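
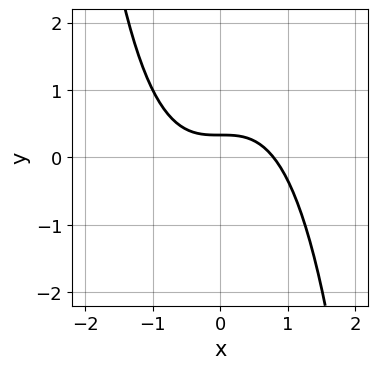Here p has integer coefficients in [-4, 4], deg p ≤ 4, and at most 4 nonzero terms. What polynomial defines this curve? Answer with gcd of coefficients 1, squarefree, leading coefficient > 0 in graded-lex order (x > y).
2*x^3 + 3*y - 1

The degree is 3 — no degree-2 curve has this shape.
The integer polynomial consistent with all of this is the stated p.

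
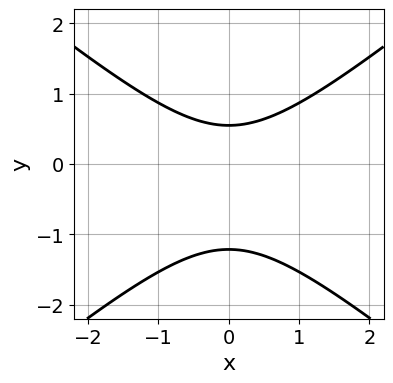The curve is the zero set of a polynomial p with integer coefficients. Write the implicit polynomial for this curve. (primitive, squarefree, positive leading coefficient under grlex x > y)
The degree is 2 — a generic line meets the curve in up to 2 points.
Symmetries: the x ↦ −x reflection is a symmetry, so x appears only in even powers.
Against the integer gridlines: no x-intercept at any integer in the box.
Solving for integer coefficients yields p as stated.

2*x^2 - 3*y^2 - 2*y + 2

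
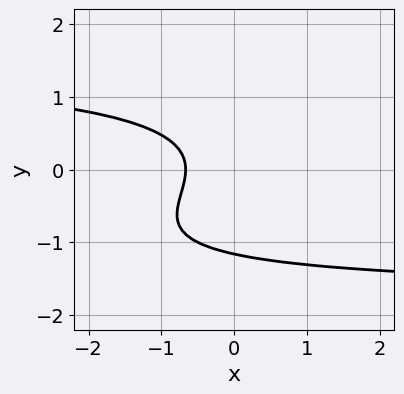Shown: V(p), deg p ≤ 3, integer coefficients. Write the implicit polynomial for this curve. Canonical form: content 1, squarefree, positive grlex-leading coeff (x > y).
Degree: the shape is more complex than any degree-2 curve, so deg p = 3.
Putting this together gives p.

x*y^2 - 3*y^3 - 2*y^2 - 3*x - 2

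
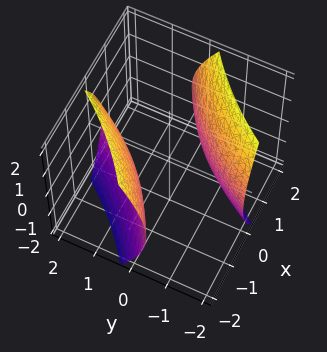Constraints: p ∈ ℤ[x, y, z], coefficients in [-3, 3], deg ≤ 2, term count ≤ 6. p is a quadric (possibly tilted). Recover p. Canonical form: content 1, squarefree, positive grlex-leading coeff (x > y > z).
x^2 - 3*x*y + y^2 - z^2 - 2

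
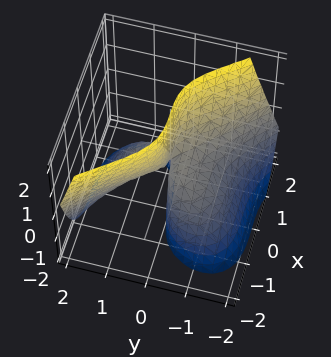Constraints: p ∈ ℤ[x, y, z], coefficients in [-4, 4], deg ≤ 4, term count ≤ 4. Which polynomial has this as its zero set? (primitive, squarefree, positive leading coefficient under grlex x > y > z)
x^3 + y^3 + 2*y*z

The degree is 3 — a generic line meets the surface in up to 3 points.
Observable constraints: it meets the y-axis at y = 0 (among the integer gridlines); it crosses the x-axis at the gridline x = 0.
Putting this together gives p. Check: (0, 0, -2) on the z-axis lies on the surface, and p(0, 0, -2) = 0. ✓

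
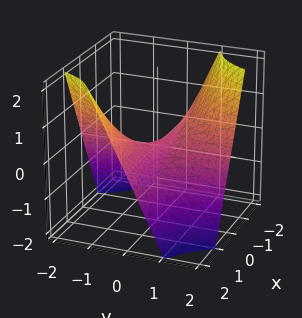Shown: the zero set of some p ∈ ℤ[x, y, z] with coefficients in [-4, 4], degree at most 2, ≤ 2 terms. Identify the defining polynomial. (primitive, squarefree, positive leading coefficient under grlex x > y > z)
(a) deg p = 2. A hyperbolic paraboloid; a quadric.
(b) From the axis intercepts and sections: the visible y-axis segment lies entirely on the surface; every point of the x-axis in the box is on the surface; one z-axis crossing is at z = 0.
(c) These observations pin down the coefficients.

x*y + z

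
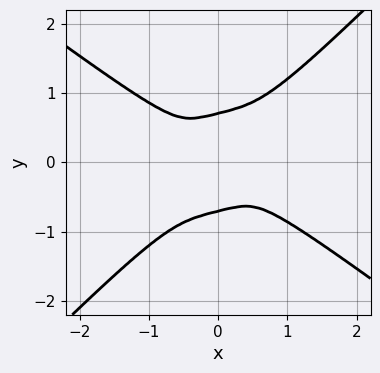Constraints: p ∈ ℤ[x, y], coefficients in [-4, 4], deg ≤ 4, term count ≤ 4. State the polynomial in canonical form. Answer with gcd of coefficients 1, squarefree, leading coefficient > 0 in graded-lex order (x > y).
1. Degree: no degree-3 curve has this shape, so deg p = 4.
2. Solving for integer coefficients yields p as stated.

x^4 + x*y^3 - 2*y^4 + y^2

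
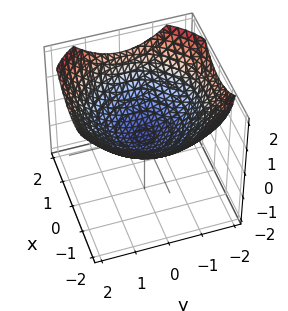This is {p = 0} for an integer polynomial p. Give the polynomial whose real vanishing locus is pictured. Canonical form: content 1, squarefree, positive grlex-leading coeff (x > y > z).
deg p = 2. A single bowl opening along one axis; a quadric.
Symmetries: the z-axis is an axis of rotation, so x and y enter only as x² + y².
From the visible intercepts: it crosses the z-axis at the gridline z = 0; it crosses the x-axis at the gridline x = 0.
Fitting integer coefficients to these (and the overall shape) gives p.

x^2 + y^2 - 3*z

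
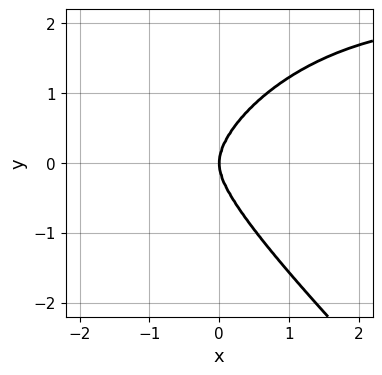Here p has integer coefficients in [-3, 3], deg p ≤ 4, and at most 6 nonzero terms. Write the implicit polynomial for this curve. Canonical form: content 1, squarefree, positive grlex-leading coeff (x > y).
First, deg p = 4. The shape is more complex than any degree-3 curve.
Then, from the visible intercepts: it meets the x-axis at x = 0 (among the integer gridlines); one y-axis crossing is at y = 0.
Finally, solving for integer coefficients yields p as stated.

x^3*y + y^4 - 2*x^3 - x*y^2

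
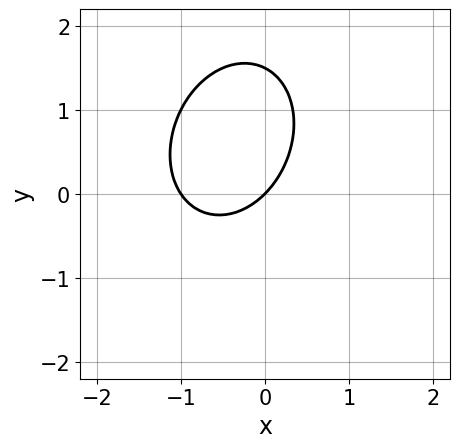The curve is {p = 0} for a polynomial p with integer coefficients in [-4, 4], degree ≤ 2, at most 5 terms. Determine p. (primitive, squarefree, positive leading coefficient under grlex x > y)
1. Degree: the shape is more complex than any degree-1 curve, so deg p = 2.
2. Checking where it meets the axes: among the integer gridlines, it crosses the x-axis at x ∈ {-1, 0}; one y-axis crossing is at y = 0.
3. Matching integer coefficients to the picture gives p.

3*x^2 - x*y + 2*y^2 + 3*x - 3*y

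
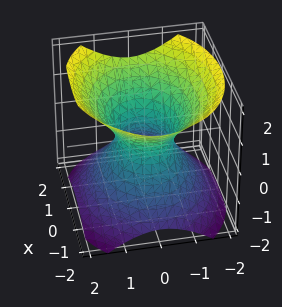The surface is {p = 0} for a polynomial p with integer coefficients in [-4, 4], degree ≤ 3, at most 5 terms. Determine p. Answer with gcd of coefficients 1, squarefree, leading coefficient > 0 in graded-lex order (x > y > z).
2*x^2 + 3*y^2 - 3*z^2 - 2

1. Degree: one connected sheet with a waist; a quadric, so deg p = 2.
2. Symmetries: the z ↦ −z reflection is a symmetry, so z appears only in even powers; the y ↦ −y reflection is a symmetry, so y appears only in even powers; mirror symmetry x ↦ −x ⇒ only even powers of x.
3. Checking where it meets the axes: no z-intercept at any integer in the box; the x-axis gridline crossings are at x ∈ {-1, 1}.
4. Assembling these constraints gives the stated polynomial.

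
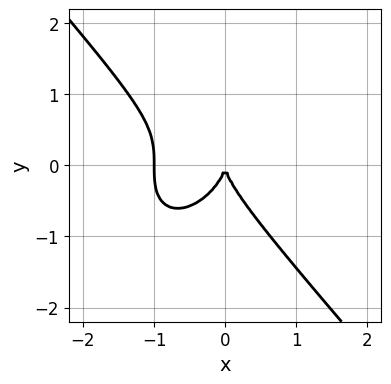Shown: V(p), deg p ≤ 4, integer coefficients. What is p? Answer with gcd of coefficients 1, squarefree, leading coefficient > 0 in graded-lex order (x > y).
deg p = 3. A generic line meets the curve in up to 3 points.
From the axis intercepts and sections: the x-axis gridline crossings are at x ∈ {-1, 0}; it meets the y-axis at y = 0 (among the integer gridlines).
These observations pin down the coefficients.

3*x^3 + 2*y^3 + 3*x^2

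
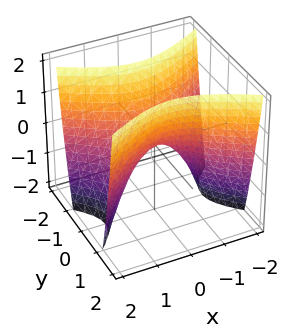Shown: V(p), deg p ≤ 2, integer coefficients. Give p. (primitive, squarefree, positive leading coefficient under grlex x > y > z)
x^2 - 2*y^2 + z

First, deg p = 2. A saddle surface; a quadric.
Next, symmetries: the y ↦ −y reflection is a symmetry, so y appears only in even powers; mirror symmetry x ↦ −x ⇒ only even powers of x.
Next, against the integer gridlines: it meets the z-axis at z = 0 (among the integer gridlines); it crosses the x-axis at the gridline x = 0; it crosses the y-axis at the gridline y = 0.
Finally, the integer polynomial consistent with all of this is the stated p.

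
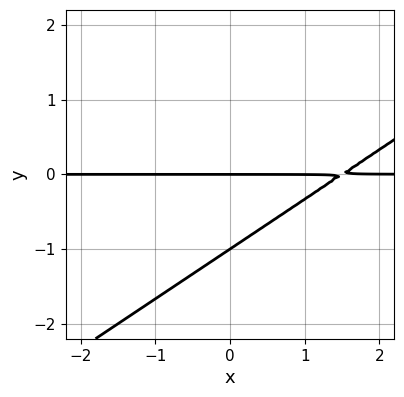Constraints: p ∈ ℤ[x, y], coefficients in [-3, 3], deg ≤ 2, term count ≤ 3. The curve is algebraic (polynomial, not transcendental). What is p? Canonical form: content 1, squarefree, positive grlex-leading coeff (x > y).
The degree is 2 — a generic line meets the curve in up to 2 points.
Checking where it meets the axes: among the integer gridlines, it crosses the y-axis at y ∈ {-1, 0}; every point of the x-axis in the box is on the curve.
Assembling these constraints gives the stated polynomial.

2*x*y - 3*y^2 - 3*y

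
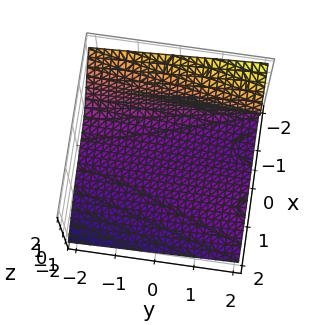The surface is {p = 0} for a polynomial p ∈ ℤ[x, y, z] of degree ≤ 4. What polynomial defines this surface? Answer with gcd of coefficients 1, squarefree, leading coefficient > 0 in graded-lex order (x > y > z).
1. deg p = 3. The shape is more complex than any degree-2 surface.
2. From the axis intercepts and sections: no y-intercept at any integer in the box; it meets the z-axis at z = -1 (among the integer gridlines).
3. These observations pin down the coefficients.

x^3 + x*y*z + 3*z^3 + 3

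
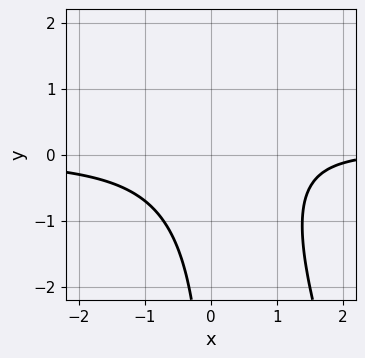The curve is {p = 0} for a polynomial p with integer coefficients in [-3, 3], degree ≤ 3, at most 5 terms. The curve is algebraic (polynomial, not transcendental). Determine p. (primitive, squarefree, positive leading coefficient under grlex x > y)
3*x^2*y + x*y^2 - 2*x*y - x + 3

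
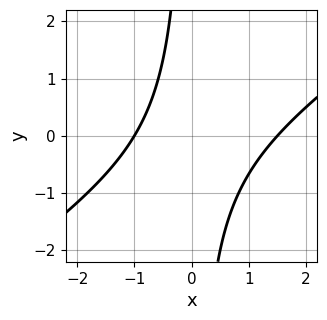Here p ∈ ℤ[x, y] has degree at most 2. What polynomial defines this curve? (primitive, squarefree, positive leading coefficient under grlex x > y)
First, deg p = 2. No degree-1 curve has this shape.
Next, observable constraints: it misses every integer gridline on the y-axis; one x-axis crossing is at x = -1.
Finally, fitting integer coefficients to these (and the overall shape) gives p.

2*x^2 - 3*x*y - x - 3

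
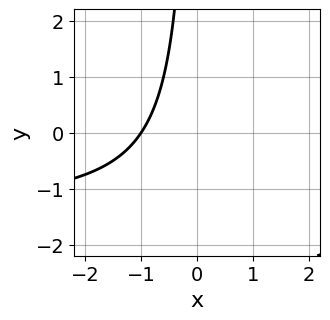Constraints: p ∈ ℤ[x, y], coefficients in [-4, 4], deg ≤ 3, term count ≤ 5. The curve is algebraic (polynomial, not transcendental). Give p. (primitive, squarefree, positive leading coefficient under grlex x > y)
First, deg p = 2.
Then, checking where it meets the axes: it crosses the x-axis at the gridline x = -1; no y-intercept at any integer in the box.
Finally, solving for integer coefficients yields p as stated.

2*x*y + 3*x + 3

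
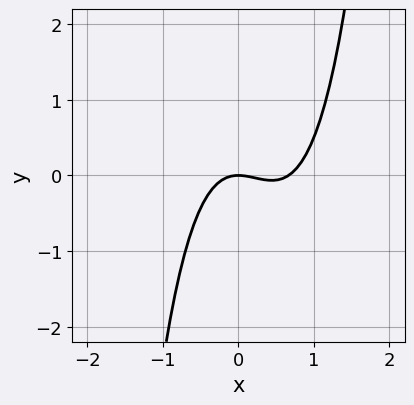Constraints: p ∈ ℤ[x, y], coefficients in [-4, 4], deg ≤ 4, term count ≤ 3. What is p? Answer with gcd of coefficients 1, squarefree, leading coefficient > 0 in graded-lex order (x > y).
3*x^3 - 2*x^2 - 2*y

1. The degree is 3 — no degree-2 curve has this shape.
2. Observable constraints: it crosses the x-axis at the gridline x = 0; it meets the y-axis at y = 0 (among the integer gridlines).
3. These observations pin down the coefficients.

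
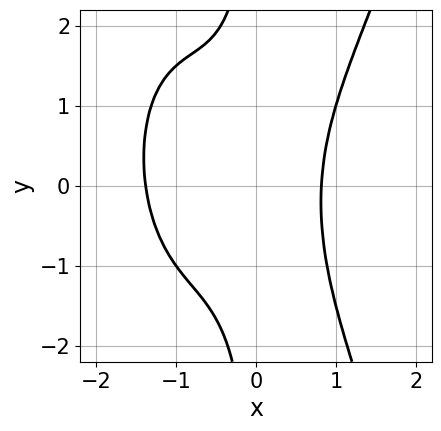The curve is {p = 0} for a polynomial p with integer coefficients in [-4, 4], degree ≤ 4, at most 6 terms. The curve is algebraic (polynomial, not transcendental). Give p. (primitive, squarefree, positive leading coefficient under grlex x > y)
1. The degree is 4 — the shape is more complex than any degree-3 curve.
2. From the visible intercepts: it misses every integer gridline on the y-axis.
3. Fitting integer coefficients to these (and the overall shape) gives p.

3*x^4 + 3*x^3 - x^2*y - 2*x*y^2 - 3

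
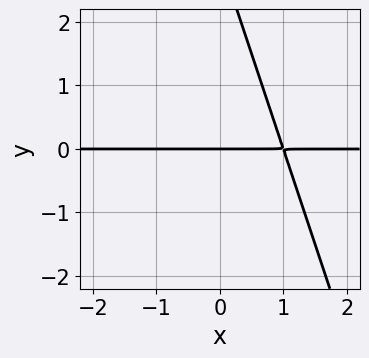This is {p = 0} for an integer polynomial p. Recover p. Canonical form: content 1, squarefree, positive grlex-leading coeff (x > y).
3*x*y + y^2 - 3*y

(a) The degree is 2 — a generic line meets the curve in up to 2 points.
(b) From the axis intercepts and sections: every point of the x-axis in the box is on the curve; one y-axis crossing is at y = 0.
(c) Solving for integer coefficients yields p as stated.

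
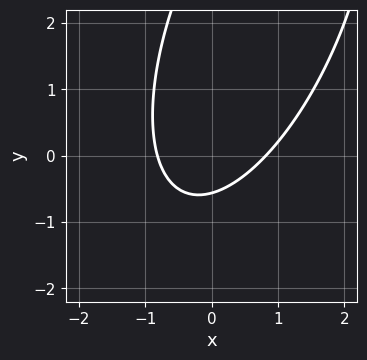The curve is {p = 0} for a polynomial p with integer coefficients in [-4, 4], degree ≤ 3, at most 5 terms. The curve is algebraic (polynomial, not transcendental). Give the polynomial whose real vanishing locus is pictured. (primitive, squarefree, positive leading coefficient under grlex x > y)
1. deg p = 2. No degree-1 curve has this shape.
2. The integer polynomial consistent with all of this is the stated p.

3*x^2 - 2*x*y + y^2 - 3*y - 2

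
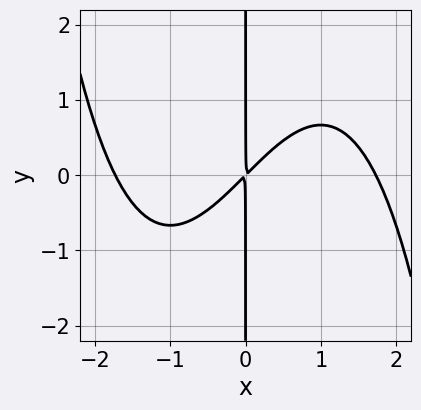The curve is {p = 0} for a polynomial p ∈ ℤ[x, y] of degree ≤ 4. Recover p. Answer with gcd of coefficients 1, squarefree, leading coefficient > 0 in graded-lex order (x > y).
x^4 - 3*x^2 + 3*x*y

(a) Degree: no degree-3 curve has this shape, so deg p = 4.
(b) Reading off the gridlines: every point of the y-axis in the box is on the curve.
(c) The integer polynomial consistent with all of this is the stated p.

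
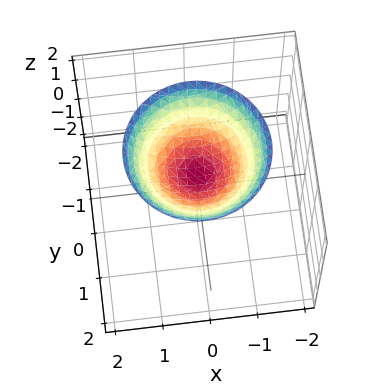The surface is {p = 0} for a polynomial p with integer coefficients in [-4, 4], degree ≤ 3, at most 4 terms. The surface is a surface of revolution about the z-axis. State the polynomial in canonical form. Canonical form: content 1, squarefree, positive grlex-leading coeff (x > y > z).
2*x^2 + 2*y^2 - 3*z + 2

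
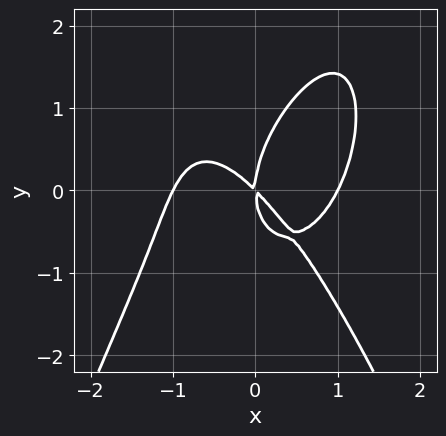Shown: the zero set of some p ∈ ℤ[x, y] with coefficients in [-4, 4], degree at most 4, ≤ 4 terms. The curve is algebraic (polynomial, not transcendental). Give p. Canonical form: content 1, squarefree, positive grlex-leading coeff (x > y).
1. Degree: the shape is more complex than any degree-3 curve, so deg p = 4.
2. Reading off the gridlines: among the integer gridlines, it crosses the x-axis at x ∈ {-1, 0, 1}; one y-axis crossing is at y = 0.
3. Fitting integer coefficients to these (and the overall shape) gives p.

2*x^4 + y^3 - 2*x^2 - 2*x*y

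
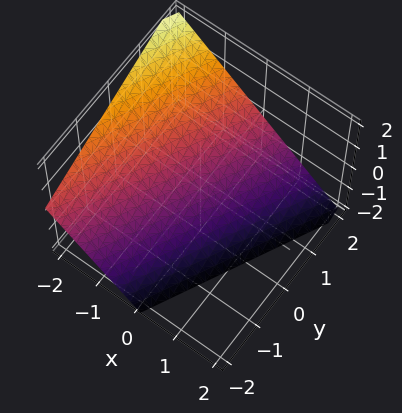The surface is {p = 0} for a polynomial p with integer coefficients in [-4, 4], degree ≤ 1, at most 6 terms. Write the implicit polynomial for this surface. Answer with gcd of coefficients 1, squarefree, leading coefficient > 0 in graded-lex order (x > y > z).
deg p = 1. Every cross-section is a straight line — this is a plane.
From the visible intercepts: one y-axis crossing is at y = 2; it crosses the x-axis at the gridline x = -1; it meets the z-axis at z = -1 (among the integer gridlines).
Putting this together gives p.

2*x - y + 2*z + 2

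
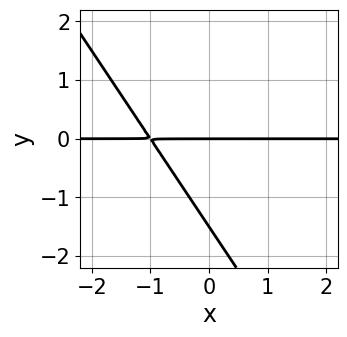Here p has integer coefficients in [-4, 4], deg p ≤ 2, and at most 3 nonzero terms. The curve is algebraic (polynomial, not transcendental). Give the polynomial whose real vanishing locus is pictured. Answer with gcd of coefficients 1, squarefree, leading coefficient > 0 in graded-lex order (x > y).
3*x*y + 2*y^2 + 3*y

First, degree: a generic line meets the curve in up to 2 points, so deg p = 2.
Next, from the visible intercepts: the visible x-axis segment lies entirely on the curve; it meets the y-axis at y = 0 (among the integer gridlines).
Finally, the integer polynomial consistent with all of this is the stated p.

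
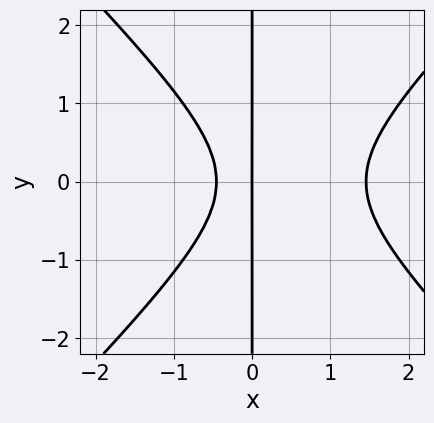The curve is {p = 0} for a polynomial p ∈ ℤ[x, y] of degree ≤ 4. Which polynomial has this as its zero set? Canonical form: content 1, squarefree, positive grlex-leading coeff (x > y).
1. The degree is 3 — a generic line meets the curve in up to 3 points.
2. Symmetries: mirror symmetry y ↦ −y ⇒ only even powers of y.
3. From the visible intercepts: one x-axis crossing is at x = 0; the visible y-axis segment lies entirely on the curve.
4. Solving for integer coefficients yields p as stated.

3*x^3 - 3*x*y^2 - 3*x^2 - 2*x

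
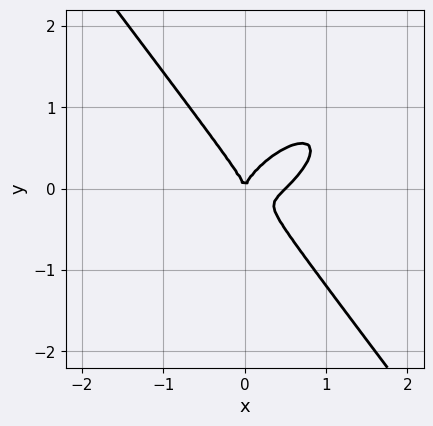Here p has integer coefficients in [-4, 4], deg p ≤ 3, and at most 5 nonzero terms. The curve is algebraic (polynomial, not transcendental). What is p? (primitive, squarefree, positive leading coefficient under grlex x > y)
1. deg p = 3.
2. From the axis intercepts and sections: it crosses the x-axis at the gridline x = 0; it meets the y-axis at y = 0 (among the integer gridlines).
3. Putting this together gives p.

2*x^3 - 2*x^2*y + 2*y^3 - x^2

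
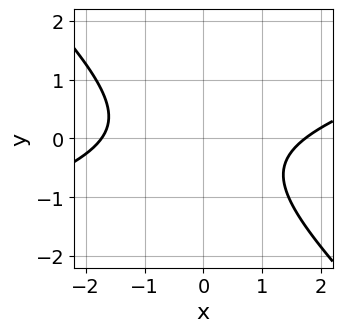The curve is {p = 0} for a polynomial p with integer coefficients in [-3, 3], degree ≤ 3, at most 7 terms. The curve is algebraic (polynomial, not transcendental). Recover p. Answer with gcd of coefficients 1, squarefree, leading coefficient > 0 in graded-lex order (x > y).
x^2 - 2*x*y - 3*y^2 - y - 3

First, deg p = 2. No degree-1 curve has this shape.
Then, against the integer gridlines: the curve avoids every integer y-axis point in the box.
Finally, together with the visible shape, these determine p as stated.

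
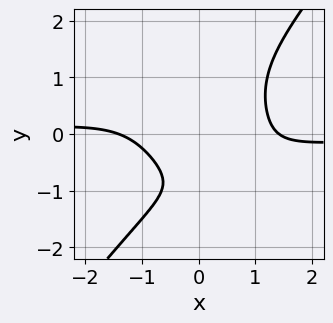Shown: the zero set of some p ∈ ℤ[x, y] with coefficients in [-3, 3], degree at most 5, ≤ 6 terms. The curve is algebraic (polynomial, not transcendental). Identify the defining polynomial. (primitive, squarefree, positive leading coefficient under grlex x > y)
2*x^3*y - y^4 + x^2 - 2*y - 2

The degree is 4 — a generic line meets the curve in up to 4 points.
Reading off the gridlines: it misses every integer gridline on the y-axis.
The integer polynomial consistent with all of this is the stated p.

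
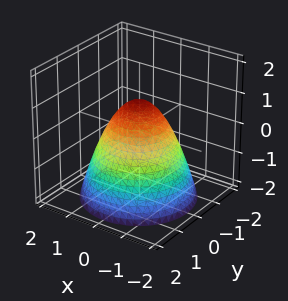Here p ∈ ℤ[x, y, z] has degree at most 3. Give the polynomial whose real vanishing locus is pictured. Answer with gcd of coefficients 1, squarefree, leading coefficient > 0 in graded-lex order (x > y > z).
x^2 + y^2 + z - 1

First, degree: the shape is more complex than any degree-1 surface, so deg p = 2.
Next, symmetry: the z-axis is an axis of rotation, so x and y enter only as x² + y².
Next, from the visible intercepts: the x-axis gridline crossings are at x ∈ {-1, 1}; a circular section at z = -1 has radius between 1 and 2.
Finally, fitting integer coefficients to these (and the overall shape) gives p.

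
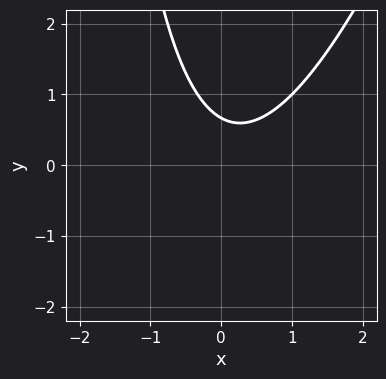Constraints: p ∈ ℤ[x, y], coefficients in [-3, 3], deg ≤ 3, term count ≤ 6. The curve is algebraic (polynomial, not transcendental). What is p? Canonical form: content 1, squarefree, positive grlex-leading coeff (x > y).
3*x^2 - x*y - x - 3*y + 2

First, deg p = 2. A generic line meets the curve in up to 2 points.
Next, from the axis intercepts and sections: the curve avoids every integer x-axis point in the box.
Finally, solving for integer coefficients yields p as stated.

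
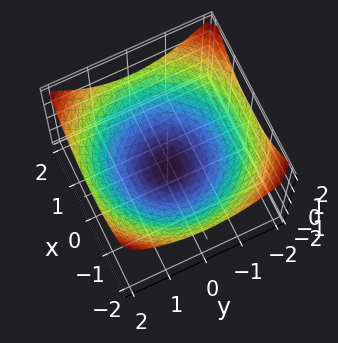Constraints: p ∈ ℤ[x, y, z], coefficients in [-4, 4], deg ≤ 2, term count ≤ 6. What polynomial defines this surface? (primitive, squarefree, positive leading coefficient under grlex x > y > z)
(a) Degree: a generic line meets the surface in up to 2 points, so deg p = 2.
(b) By symmetry, every cross-section ⟂ z is a circle, so x, y appear only via x² + y².
(c) From the visible intercepts: a circular section at z = 0 has radius between 1 and 2.
(d) Together with the visible shape, these determine p as stated.

x^2 + y^2 - 3*z - 2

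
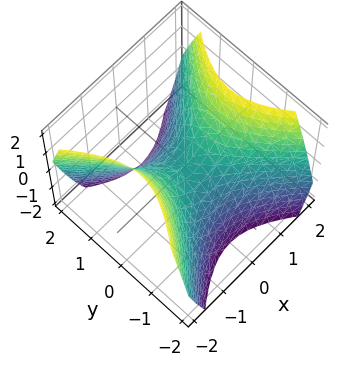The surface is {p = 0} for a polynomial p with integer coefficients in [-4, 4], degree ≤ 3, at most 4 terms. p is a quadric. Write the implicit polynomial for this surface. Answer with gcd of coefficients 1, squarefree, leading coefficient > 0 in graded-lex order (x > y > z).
x^2 - y^2 - z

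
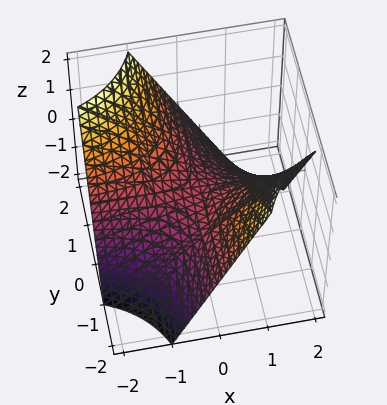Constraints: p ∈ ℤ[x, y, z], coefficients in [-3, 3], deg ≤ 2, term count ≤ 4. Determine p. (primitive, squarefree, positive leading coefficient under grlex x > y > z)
First, the degree is 2 — a saddle surface; a quadric.
Next, observable constraints: one z-axis crossing is at z = 0; every point of the y-axis in the box is on the surface.
Finally, assembling these constraints gives the stated polynomial.

x*y + z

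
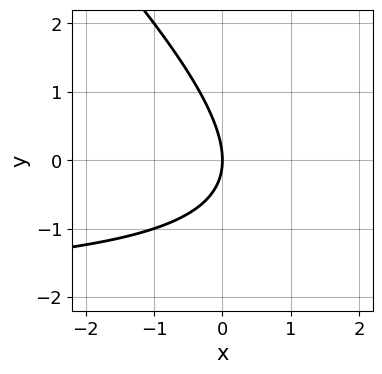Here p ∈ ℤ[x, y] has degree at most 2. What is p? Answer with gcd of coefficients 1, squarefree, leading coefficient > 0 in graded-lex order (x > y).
1. The degree is 2 — a generic line meets the curve in up to 2 points.
2. From the visible intercepts: it crosses the x-axis at the gridline x = 0; it crosses the y-axis at the gridline y = 0.
3. Fitting integer coefficients to these (and the overall shape) gives p.

x*y + y^2 + 2*x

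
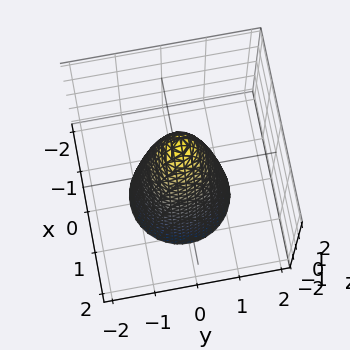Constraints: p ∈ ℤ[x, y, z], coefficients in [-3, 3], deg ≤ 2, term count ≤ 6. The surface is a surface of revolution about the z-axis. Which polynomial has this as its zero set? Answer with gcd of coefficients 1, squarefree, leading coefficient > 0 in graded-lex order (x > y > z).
The degree is 2 — the shape is more complex than any degree-1 surface.
Symmetries: the z-axis is an axis of rotation, so x and y enter only as x² + y².
From the axis intercepts and sections: a circular section at z = 1 has radius between 0 and 1; it crosses the z-axis at the gridline z = 2.
Together with the visible shape, these determine p as stated.

3*x^2 + 3*y^2 + z - 2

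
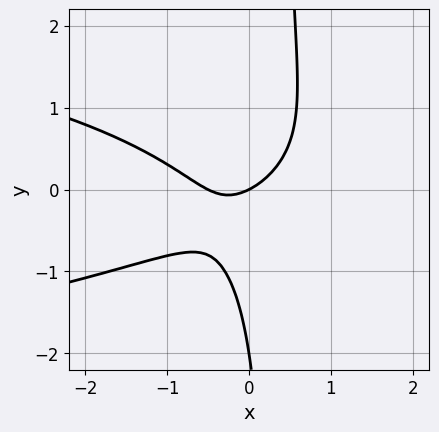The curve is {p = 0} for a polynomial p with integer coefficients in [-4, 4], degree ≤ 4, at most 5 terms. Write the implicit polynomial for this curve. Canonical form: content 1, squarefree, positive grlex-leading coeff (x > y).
1. deg p = 3.
2. From the axis intercepts and sections: it crosses the x-axis at the gridline x = 0; among the integer gridlines, it crosses the y-axis at y ∈ {-2, 0}.
3. Together with the visible shape, these determine p as stated.

3*x*y^2 + 2*x^2 - y^2 + x - 2*y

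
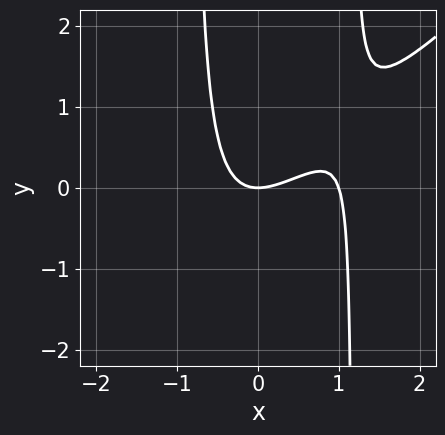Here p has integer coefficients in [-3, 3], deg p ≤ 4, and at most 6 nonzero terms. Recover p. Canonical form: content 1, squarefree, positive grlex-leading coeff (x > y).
First, deg p = 3. A generic line meets the curve in up to 3 points.
Then, checking where it meets the axes: among the integer gridlines, it crosses the x-axis at x ∈ {0, 1}; one y-axis crossing is at y = 0.
Finally, matching integer coefficients to the picture gives p.

3*x^3 - 3*x^2*y - 3*x^2 + x*y + 3*y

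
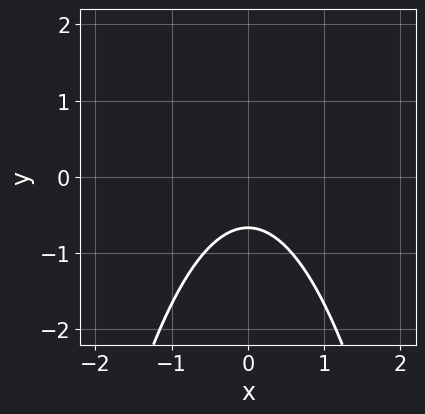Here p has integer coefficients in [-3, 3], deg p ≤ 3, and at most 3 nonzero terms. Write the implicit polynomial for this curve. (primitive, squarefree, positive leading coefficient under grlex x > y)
First, deg p = 2.
Then, symmetries: it's symmetric under x → −x, forcing even powers of x.
Then, observable constraints: it misses every integer gridline on the x-axis.
Finally, putting this together gives p.

3*x^2 + 3*y + 2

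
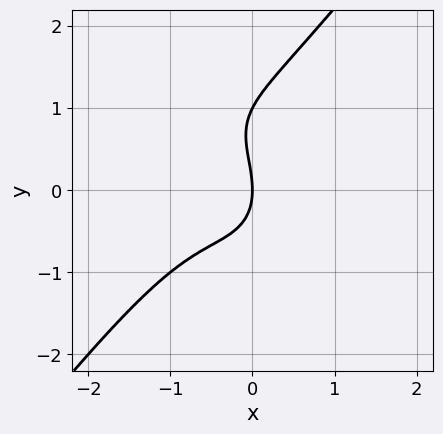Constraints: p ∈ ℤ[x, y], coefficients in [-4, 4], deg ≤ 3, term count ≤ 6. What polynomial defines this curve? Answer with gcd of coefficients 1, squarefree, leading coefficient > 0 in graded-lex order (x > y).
2*x^3 - y^3 + 2*x^2 + y^2 + 2*x

1. The degree is 3 — no degree-2 curve has this shape.
2. From the visible intercepts: among the integer gridlines, it crosses the y-axis at y ∈ {0, 1}; it crosses the x-axis at the gridline x = 0.
3. The integer polynomial consistent with all of this is the stated p.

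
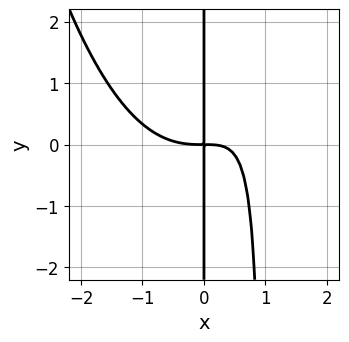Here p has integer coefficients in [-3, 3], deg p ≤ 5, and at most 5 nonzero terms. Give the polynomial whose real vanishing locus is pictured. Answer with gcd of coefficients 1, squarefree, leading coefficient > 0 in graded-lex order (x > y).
1. Degree: the shape is more complex than any degree-3 curve, so deg p = 4.
2. Against the integer gridlines: the visible y-axis segment lies entirely on the curve.
3. Together with the visible shape, these determine p as stated.

2*x^4 - 3*x^2*y + 3*x*y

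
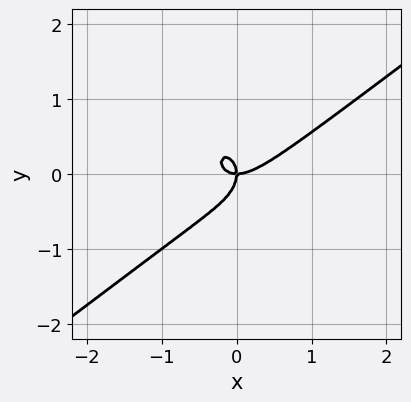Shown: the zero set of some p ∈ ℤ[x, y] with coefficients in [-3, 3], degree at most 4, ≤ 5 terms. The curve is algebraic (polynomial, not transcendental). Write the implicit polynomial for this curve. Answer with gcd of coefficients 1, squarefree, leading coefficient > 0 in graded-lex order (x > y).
3*x^3 - 3*x^2*y + x*y^2 - 3*y^3 - 2*x*y

The degree is 3 — the shape is more complex than any degree-2 curve.
Checking where it meets the axes: it crosses the x-axis at the gridline x = 0; it crosses the y-axis at the gridline y = 0.
Assembling these constraints gives the stated polynomial.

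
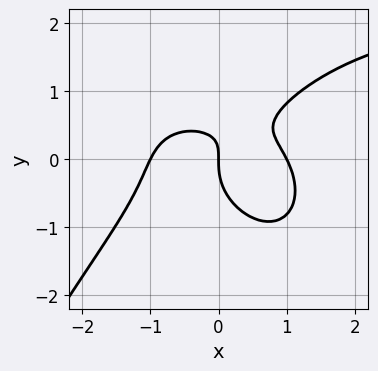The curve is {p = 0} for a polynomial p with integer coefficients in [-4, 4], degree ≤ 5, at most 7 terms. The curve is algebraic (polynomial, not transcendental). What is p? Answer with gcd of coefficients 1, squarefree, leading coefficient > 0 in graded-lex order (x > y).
(a) Degree: no degree-3 curve has this shape, so deg p = 4.
(b) Against the integer gridlines: the x-axis gridline crossings are at x ∈ {-1, 0, 1}; it meets the y-axis at y = 0 (among the integer gridlines).
(c) Together with the visible shape, these determine p as stated.

x^3*y - 2*x^3 + 3*y^3 - 3*x*y + 2*x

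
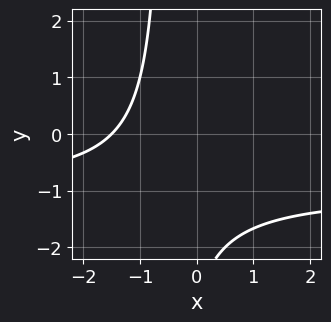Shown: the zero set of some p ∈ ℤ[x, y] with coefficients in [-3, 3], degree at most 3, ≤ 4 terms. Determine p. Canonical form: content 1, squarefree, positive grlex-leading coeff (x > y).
(a) Degree: no degree-1 curve has this shape, so deg p = 2.
(b) Reading off the gridlines: it misses every integer gridline on the y-axis.
(c) These observations pin down the coefficients.

2*x*y + 2*x + y + 3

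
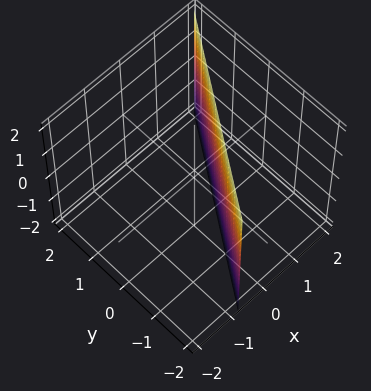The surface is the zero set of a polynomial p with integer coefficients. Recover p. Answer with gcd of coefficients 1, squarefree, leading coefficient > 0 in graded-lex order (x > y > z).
(a) Degree: the surface is flat (a plane), so deg p = 1.
(b) Against the integer gridlines: the surface avoids every integer z-axis point in the box; one y-axis crossing is at y = -1.
(c) Solving for integer coefficients yields p as stated.

3*x - 2*y - 2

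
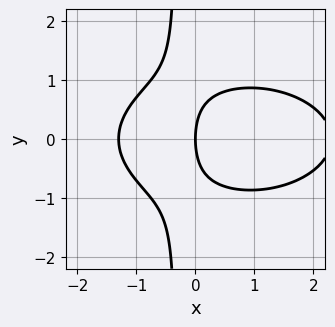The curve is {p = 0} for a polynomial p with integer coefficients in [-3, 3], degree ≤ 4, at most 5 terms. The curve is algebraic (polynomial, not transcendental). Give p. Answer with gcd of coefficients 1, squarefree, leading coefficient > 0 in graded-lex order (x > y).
x^3 + 3*x*y^2 - x^2 + y^2 - 3*x

Degree: the shape is more complex than any degree-2 curve, so deg p = 3.
Symmetries: mirror symmetry y ↦ −y ⇒ only even powers of y.
Checking where it meets the axes: it crosses the x-axis at the gridline x = 0; it meets the y-axis at y = 0 (among the integer gridlines).
The integer polynomial consistent with all of this is the stated p.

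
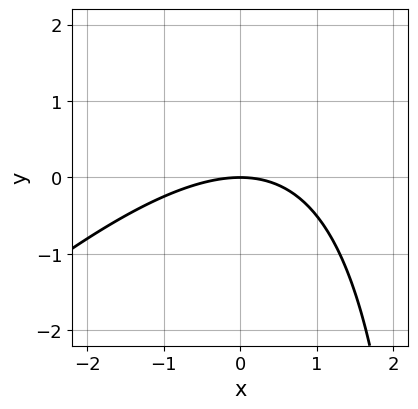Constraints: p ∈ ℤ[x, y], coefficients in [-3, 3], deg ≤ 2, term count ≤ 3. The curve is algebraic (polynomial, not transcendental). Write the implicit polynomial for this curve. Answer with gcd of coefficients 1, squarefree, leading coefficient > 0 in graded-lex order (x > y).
(a) The degree is 2 — no degree-1 curve has this shape.
(b) From the visible intercepts: it crosses the x-axis at the gridline x = 0; it crosses the y-axis at the gridline y = 0.
(c) Matching integer coefficients to the picture gives p.

x^2 - x*y + 3*y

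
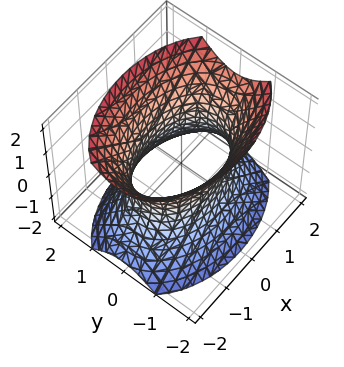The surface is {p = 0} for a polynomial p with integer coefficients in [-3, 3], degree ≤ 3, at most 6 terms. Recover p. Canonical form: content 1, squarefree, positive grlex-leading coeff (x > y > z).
x^2 + 2*y^2 - z^2 - 2

(a) deg p = 2. An hourglass — one-sheet hyperboloid; a quadric.
(b) Symmetries: it's symmetric under x → −x, forcing even powers of x; mirror symmetry z ↦ −z ⇒ only even powers of z; the y ↦ −y reflection is a symmetry, so y appears only in even powers.
(c) Reading off the gridlines: no z-intercept at any integer in the box; the y-axis gridline crossings are at y ∈ {-1, 1}.
(d) Assembling these constraints gives the stated polynomial.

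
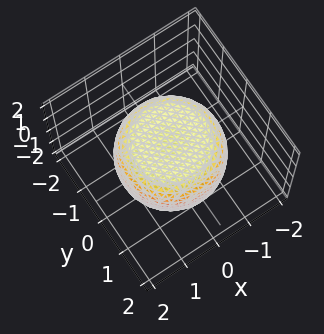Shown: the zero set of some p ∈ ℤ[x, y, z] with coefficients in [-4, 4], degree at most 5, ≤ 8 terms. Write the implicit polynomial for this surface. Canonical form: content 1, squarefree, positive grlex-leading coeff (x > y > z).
x^4 + 2*x^2*y^2 + y^4 - x^2 - y^2 + 2*z^2 - 2

First, degree: a generic line meets the surface in up to 4 points, so deg p = 4.
Next, symmetries: rotational symmetry about the z-axis ⇒ p depends on x, y only through x² + y².
Next, against the integer gridlines: a circular section at z = -1 has radius exactly 1; among the integer gridlines, it crosses the z-axis at z ∈ {-1, 1}.
Finally, the integer polynomial consistent with all of this is the stated p.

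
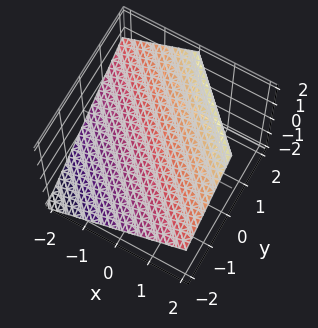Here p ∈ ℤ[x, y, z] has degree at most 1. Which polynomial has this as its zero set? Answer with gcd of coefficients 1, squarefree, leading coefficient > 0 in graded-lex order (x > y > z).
2*x + 2*y - 3*z + 2

The degree is 1 — every cross-section is a straight line — this is a plane.
From the visible intercepts: one y-axis crossing is at y = -1; it meets the x-axis at x = -1 (among the integer gridlines).
Fitting integer coefficients to these (and the overall shape) gives p.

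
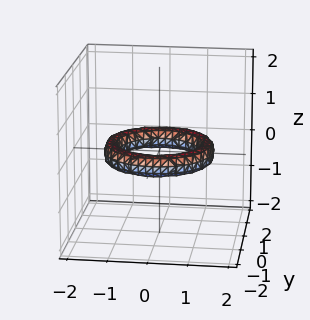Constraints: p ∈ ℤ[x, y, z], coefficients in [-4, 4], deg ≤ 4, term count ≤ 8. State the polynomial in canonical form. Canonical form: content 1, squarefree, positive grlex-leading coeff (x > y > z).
x^4 + 2*x^2*y^2 + y^4 - 3*x^2 - 3*y^2 + 3*z^2 + 2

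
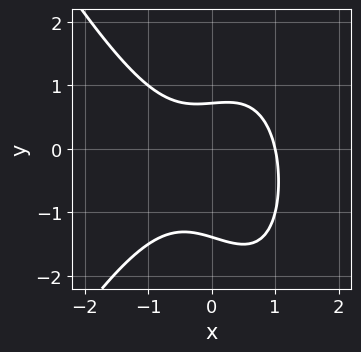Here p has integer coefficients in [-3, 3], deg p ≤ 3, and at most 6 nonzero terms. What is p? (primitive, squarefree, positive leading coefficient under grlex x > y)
3*x^3 - x*y^2 + 3*y^2 + 2*y - 3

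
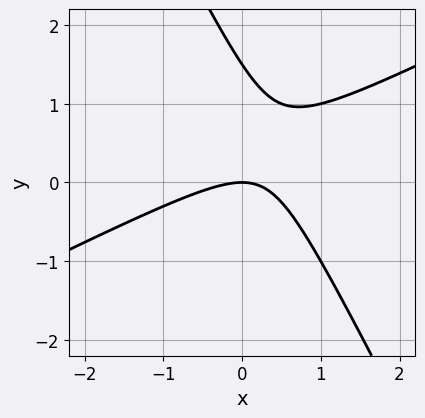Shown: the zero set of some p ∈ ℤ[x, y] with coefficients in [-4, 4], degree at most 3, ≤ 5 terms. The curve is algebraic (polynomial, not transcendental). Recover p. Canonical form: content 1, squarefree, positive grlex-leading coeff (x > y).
(a) Degree: the shape is more complex than any degree-1 curve, so deg p = 2.
(b) Reading off the gridlines: it meets the x-axis at x = 0 (among the integer gridlines); one y-axis crossing is at y = 0.
(c) Assembling these constraints gives the stated polynomial.

2*x^2 - 3*x*y - 2*y^2 + 3*y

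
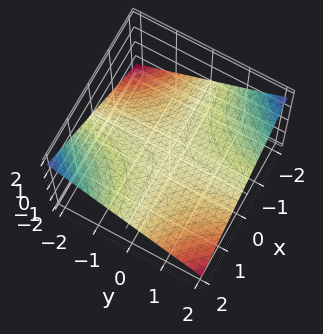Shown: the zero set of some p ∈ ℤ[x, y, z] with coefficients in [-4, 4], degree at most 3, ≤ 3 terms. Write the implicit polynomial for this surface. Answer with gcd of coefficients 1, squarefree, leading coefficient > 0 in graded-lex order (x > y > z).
First, the degree is 2 — a saddle surface; a quadric.
Next, from the visible intercepts: every point of the x-axis in the box is on the surface; it meets the z-axis at z = 0 (among the integer gridlines).
Finally, these observations pin down the coefficients. Check: (0, -2, 0) on the y-axis lies on the surface, and p(0, -2, 0) = 0. ✓

x*y + 3*z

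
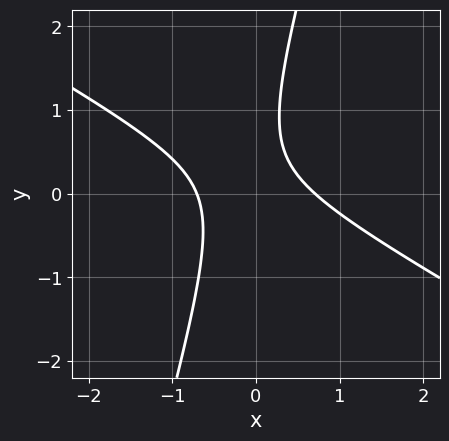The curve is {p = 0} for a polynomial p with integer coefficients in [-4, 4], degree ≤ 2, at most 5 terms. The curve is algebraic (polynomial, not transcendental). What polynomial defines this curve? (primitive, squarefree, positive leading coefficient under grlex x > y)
(a) deg p = 2. No degree-1 curve has this shape.
(b) Checking where it meets the axes: the curve avoids every integer y-axis point in the box.
(c) Fitting integer coefficients to these (and the overall shape) gives p.

2*x^2 + 3*x*y - y^2 + y - 1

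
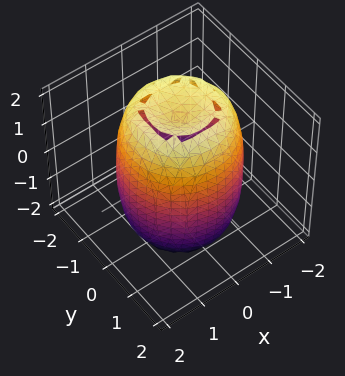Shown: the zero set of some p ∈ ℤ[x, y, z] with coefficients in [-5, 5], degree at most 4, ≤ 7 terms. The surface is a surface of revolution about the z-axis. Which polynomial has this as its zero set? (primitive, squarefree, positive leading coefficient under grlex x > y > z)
2*x^4 + 4*x^2*y^2 + 2*y^4 - 3*x^2 - 3*y^2 + z^2 - 3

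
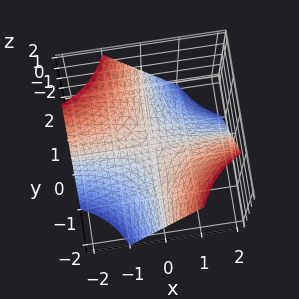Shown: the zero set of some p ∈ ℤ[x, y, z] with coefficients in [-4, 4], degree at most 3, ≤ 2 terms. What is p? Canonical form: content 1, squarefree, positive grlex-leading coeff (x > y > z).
x*y + z

The degree is 2 — a hyperbolic paraboloid; a quadric.
Against the integer gridlines: every point of the x-axis in the box is on the surface; one z-axis crossing is at z = 0.
Putting this together gives p. Check: (0, 1, 0) on the y-axis lies on the surface, and p(0, 1, 0) = 0. ✓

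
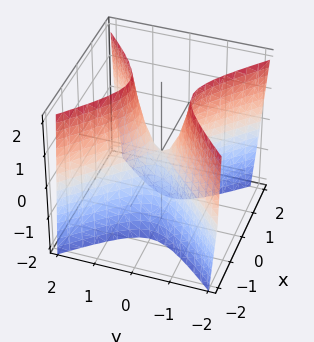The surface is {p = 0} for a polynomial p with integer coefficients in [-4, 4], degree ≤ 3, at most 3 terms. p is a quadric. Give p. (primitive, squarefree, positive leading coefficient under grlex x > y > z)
3*x^2 - 3*y^2 + z

1. deg p = 2. A hyperbolic paraboloid; a quadric.
2. Symmetries: mirror symmetry y ↦ −y ⇒ only even powers of y; mirror symmetry x ↦ −x ⇒ only even powers of x.
3. Against the integer gridlines: one y-axis crossing is at y = 0; one x-axis crossing is at x = 0; one z-axis crossing is at z = 0.
4. Matching integer coefficients to the picture gives p.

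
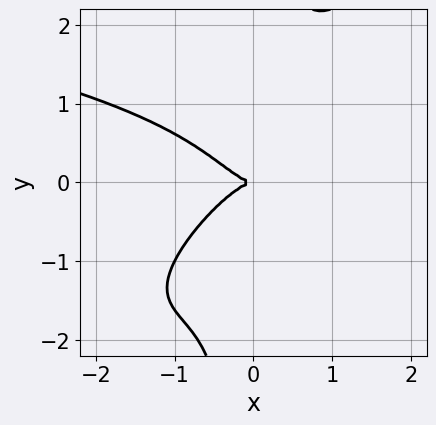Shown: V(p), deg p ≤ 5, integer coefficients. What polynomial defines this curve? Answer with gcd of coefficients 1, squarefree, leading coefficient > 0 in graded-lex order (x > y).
(a) The degree is 4 — no degree-3 curve has this shape.
(b) Observable constraints: one y-axis crossing is at y = 0; one x-axis crossing is at x = 0.
(c) Assembling these constraints gives the stated polynomial.

x^2*y^2 - x*y^3 + x^3 + y^2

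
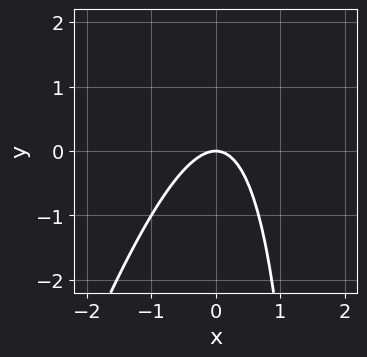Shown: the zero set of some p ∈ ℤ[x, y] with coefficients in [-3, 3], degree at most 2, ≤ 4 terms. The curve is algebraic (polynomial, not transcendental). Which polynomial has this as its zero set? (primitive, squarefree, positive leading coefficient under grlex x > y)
1. deg p = 2. The shape is more complex than any degree-1 curve.
2. Reading off the gridlines: one y-axis crossing is at y = 0; it crosses the x-axis at the gridline x = 0.
3. Solving for integer coefficients yields p as stated.

3*x^2 - x*y + 2*y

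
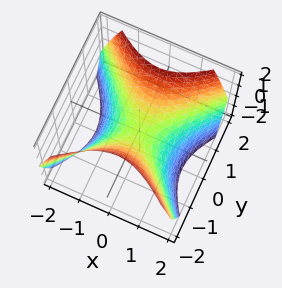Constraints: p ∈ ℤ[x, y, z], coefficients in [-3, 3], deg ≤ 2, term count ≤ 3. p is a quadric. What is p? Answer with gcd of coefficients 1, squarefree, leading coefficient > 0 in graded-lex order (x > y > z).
(a) Degree: a hyperbolic paraboloid; a quadric, so deg p = 2.
(b) Symmetries: mirror symmetry y ↦ −y ⇒ only even powers of y; it's symmetric under x → −x, forcing even powers of x.
(c) Reading off the gridlines: one x-axis crossing is at x = 0; it crosses the y-axis at the gridline y = 0.
(d) These observations pin down the coefficients.

x^2 - y^2 + z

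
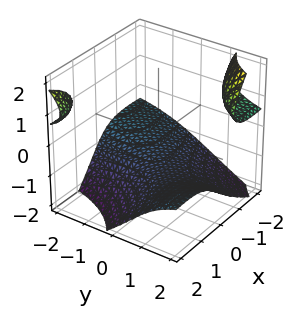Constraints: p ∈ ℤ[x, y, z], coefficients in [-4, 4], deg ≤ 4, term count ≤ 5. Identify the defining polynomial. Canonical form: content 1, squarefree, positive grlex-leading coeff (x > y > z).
3*x*y*z + x*z^2 + 2*z^3 + x^2 + 3

1. I count 3 distinct pieces. Treating them together as one polynomial.
2. Degree: a generic line meets the surface in up to 3 points, so deg p = 3.
3. Checking where it meets the axes: no y-intercept at any integer in the box; the surface avoids every integer x-axis point in the box.
4. Matching integer coefficients to the picture gives p.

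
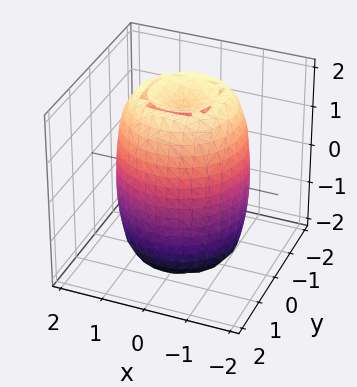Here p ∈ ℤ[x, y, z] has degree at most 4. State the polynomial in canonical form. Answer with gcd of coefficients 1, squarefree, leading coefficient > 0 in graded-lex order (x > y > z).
(a) Degree: no degree-3 surface has this shape, so deg p = 4.
(b) Symmetries: rotational symmetry about the z-axis ⇒ p depends on x, y only through x² + y².
(c) Reading off the gridlines: a circular section at z = -1 has radius between 1 and 2.
(d) Together with the visible shape, these determine p as stated.

2*x^4 + 4*x^2*y^2 + 2*y^4 - 3*x^2 - 3*y^2 + z^2 - 3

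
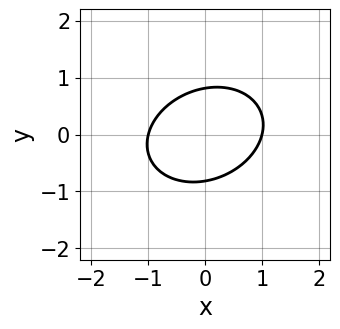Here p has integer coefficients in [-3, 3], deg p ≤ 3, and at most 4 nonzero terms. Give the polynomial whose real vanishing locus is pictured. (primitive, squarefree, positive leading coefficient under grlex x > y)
2*x^2 - x*y + 3*y^2 - 2

First, degree: the shape is more complex than any degree-1 curve, so deg p = 2.
Next, reading off the gridlines: among the integer gridlines, it crosses the x-axis at x ∈ {-1, 1}.
Finally, the integer polynomial consistent with all of this is the stated p.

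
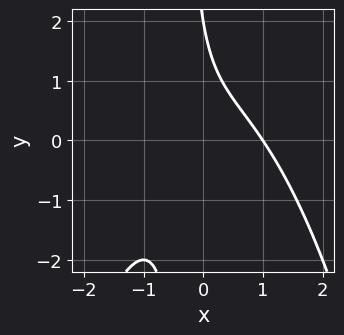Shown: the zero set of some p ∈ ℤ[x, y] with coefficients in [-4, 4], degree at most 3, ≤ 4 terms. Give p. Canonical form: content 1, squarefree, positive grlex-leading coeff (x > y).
(a) The degree is 3 — the shape is more complex than any degree-2 curve.
(b) Reading off the gridlines: it meets the x-axis at x = 1 (among the integer gridlines); it meets the y-axis at y = 2 (among the integer gridlines).
(c) Putting this together gives p.

2*x^3 + 3*x*y + y - 2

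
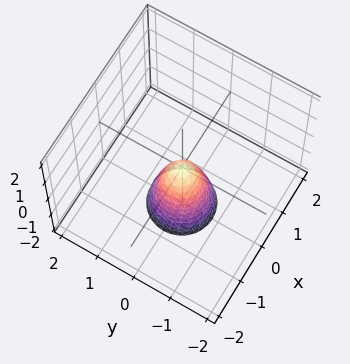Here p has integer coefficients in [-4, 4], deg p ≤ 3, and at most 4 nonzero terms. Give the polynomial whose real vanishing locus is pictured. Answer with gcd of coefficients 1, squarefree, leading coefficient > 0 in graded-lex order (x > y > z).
3*x^2 + 3*y^2 + z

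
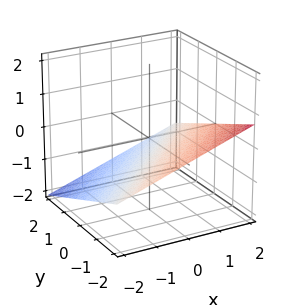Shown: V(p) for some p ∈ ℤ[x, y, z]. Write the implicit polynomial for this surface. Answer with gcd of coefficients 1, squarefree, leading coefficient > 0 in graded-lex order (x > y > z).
x - y - 3*z - 2

The degree is 1 — every cross-section is a straight line — this is a plane.
Against the integer gridlines: it crosses the y-axis at the gridline y = -2; it meets the x-axis at x = 2 (among the integer gridlines).
Fitting integer coefficients to these (and the overall shape) gives p.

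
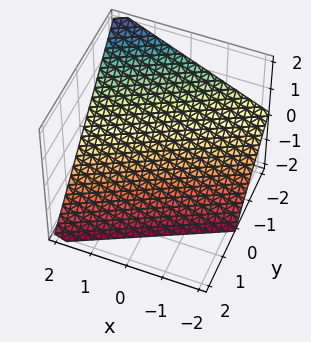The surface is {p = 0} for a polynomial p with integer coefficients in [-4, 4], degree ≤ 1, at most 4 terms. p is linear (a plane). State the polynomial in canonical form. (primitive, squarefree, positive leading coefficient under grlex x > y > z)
x - 2*y - 2*z - 2

Degree: the surface is flat (a plane), so deg p = 1.
From the visible intercepts: it crosses the y-axis at the gridline y = -1; one x-axis crossing is at x = 2; it crosses the z-axis at the gridline z = -1.
Fitting integer coefficients to these (and the overall shape) gives p.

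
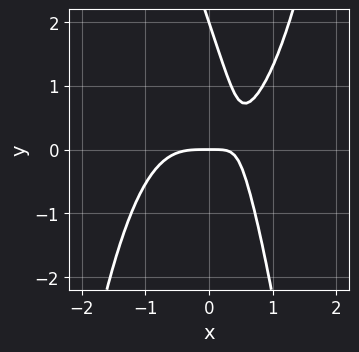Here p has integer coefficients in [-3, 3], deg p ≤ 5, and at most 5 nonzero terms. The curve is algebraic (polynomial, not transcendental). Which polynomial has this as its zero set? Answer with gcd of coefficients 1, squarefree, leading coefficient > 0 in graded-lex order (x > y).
3*x^4 - 3*x*y - y^2 + 2*y

First, deg p = 4.
Then, against the integer gridlines: among the integer gridlines, it crosses the y-axis at y ∈ {0, 2}; it crosses the x-axis at the gridline x = 0.
Finally, matching integer coefficients to the picture gives p.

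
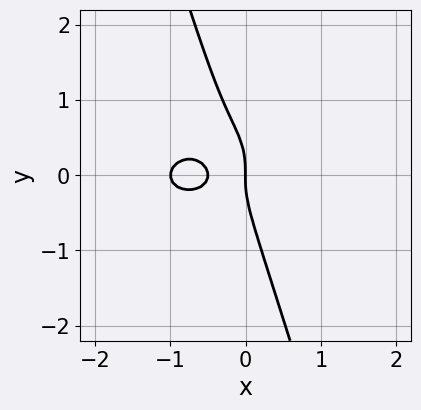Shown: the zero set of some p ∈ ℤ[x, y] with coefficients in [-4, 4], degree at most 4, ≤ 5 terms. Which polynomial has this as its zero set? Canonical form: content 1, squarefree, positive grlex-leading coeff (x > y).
The degree is 3 — a generic line meets the curve in up to 3 points.
Checking where it meets the axes: one y-axis crossing is at y = 0; among the integer gridlines, it crosses the x-axis at x ∈ {-1, 0}.
Fitting integer coefficients to these (and the overall shape) gives p.

2*x^3 + 3*x*y^2 + y^3 + 3*x^2 + x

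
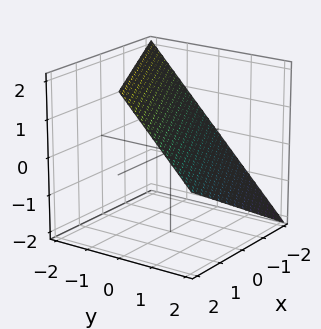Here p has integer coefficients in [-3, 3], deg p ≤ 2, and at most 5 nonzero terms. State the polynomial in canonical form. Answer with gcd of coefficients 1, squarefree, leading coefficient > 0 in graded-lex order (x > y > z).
The degree is 1 — every cross-section is a straight line — this is a plane.
From the visible intercepts: it crosses the x-axis at the gridline x = -2; one z-axis crossing is at z = 1; it meets the y-axis at y = 1 (among the integer gridlines).
The integer polynomial consistent with all of this is the stated p.

x - 2*y - 2*z + 2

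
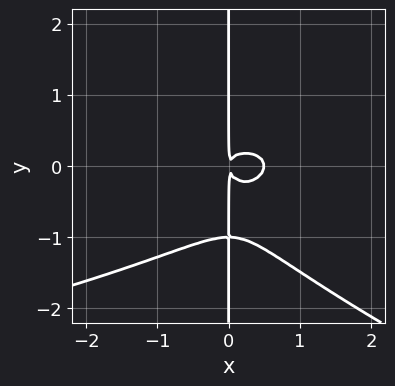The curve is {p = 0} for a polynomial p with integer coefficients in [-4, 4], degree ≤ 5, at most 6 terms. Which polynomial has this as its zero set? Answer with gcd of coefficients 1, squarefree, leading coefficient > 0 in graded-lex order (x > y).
1. deg p = 4. No degree-3 curve has this shape.
2. Against the integer gridlines: every point of the y-axis in the box is on the curve.
3. The integer polynomial consistent with all of this is the stated p.

x^2*y^2 + 3*x*y^3 + 2*x^3 + 3*x*y^2 - x^2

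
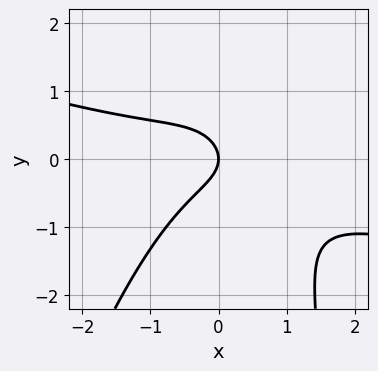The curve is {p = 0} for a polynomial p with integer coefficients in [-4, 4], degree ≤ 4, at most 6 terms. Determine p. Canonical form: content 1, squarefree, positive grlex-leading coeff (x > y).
1. Degree: the shape is more complex than any degree-2 curve, so deg p = 3.
2. Reading off the gridlines: it meets the y-axis at y = 0 (among the integer gridlines); it crosses the x-axis at the gridline x = 0.
3. Fitting integer coefficients to these (and the overall shape) gives p.

x^3 + 3*x^2*y - x*y^2 + 3*y^2 + 2*x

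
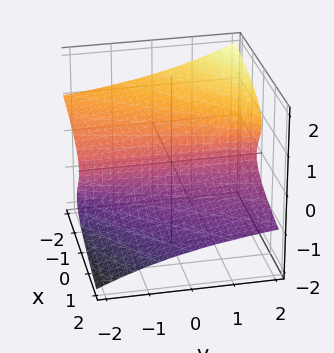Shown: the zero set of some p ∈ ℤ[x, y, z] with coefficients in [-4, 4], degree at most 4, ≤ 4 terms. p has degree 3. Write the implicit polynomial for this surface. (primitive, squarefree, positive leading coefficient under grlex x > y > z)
2*y*z^2 - 3*z^3 - 3*x

(a) deg p = 3. No degree-2 surface has this shape.
(b) Against the integer gridlines: it crosses the x-axis at the gridline x = 0; it meets the z-axis at z = 0 (among the integer gridlines); the visible y-axis segment lies entirely on the surface.
(c) The integer polynomial consistent with all of this is the stated p.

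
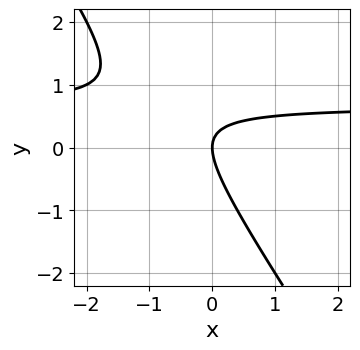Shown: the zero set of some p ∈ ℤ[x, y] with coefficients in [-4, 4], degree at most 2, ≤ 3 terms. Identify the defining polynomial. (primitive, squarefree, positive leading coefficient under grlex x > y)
1. The degree is 2 — no degree-1 curve has this shape.
2. Checking where it meets the axes: one y-axis crossing is at y = 0; it crosses the x-axis at the gridline x = 0.
3. Matching integer coefficients to the picture gives p.

3*x*y + 2*y^2 - 2*x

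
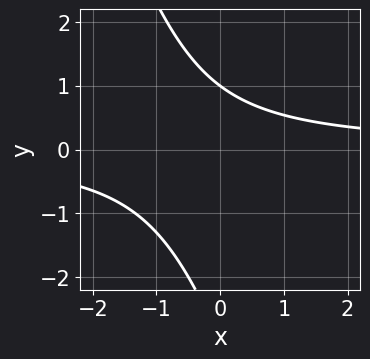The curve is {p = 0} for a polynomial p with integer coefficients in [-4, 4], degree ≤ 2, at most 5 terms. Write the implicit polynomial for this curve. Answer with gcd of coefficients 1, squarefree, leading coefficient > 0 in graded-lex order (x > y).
First, degree: no degree-1 curve has this shape, so deg p = 2.
Then, checking where it meets the axes: one y-axis crossing is at y = 1; no x-intercept at any integer in the box.
Finally, putting this together gives p.

3*x*y + y^2 + 2*y - 3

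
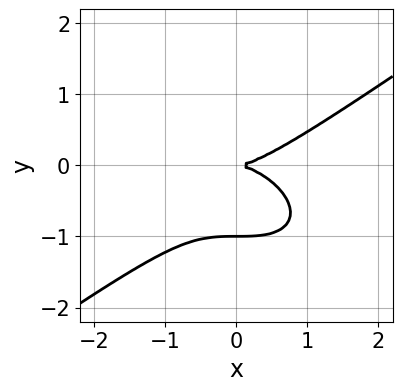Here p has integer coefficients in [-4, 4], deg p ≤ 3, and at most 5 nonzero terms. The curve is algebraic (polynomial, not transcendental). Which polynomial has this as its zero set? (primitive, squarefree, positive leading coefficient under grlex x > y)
x^3 - 3*y^3 - 3*y^2

Degree: the shape is more complex than any degree-2 curve, so deg p = 3.
Reading off the gridlines: it crosses the x-axis at the gridline x = 0; the y-axis gridline crossings are at y ∈ {-1, 0}.
Assembling these constraints gives the stated polynomial.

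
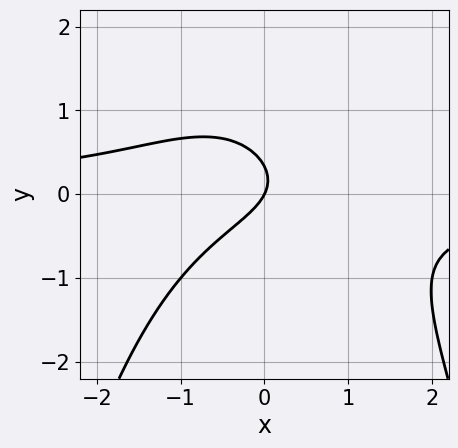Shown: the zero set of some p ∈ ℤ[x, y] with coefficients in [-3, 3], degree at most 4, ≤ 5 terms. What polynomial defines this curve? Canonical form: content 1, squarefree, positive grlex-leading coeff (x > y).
2*x^2*y + 3*y^2 + 2*x - y

1. deg p = 3. No degree-2 curve has this shape.
2. Against the integer gridlines: it crosses the y-axis at the gridline y = 0; it crosses the x-axis at the gridline x = 0.
3. Together with the visible shape, these determine p as stated.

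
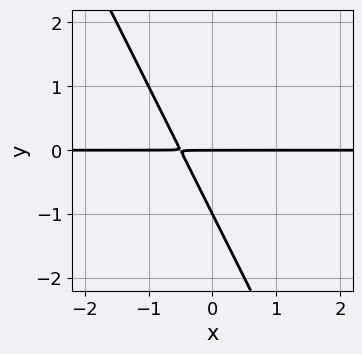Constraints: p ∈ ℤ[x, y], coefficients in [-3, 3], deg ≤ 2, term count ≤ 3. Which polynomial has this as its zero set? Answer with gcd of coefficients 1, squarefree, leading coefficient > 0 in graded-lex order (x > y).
2*x*y + y^2 + y

deg p = 2. No degree-1 curve has this shape.
From the visible intercepts: among the integer gridlines, it crosses the y-axis at y ∈ {-1, 0}; every point of the x-axis in the box is on the curve.
Together with the visible shape, these determine p as stated.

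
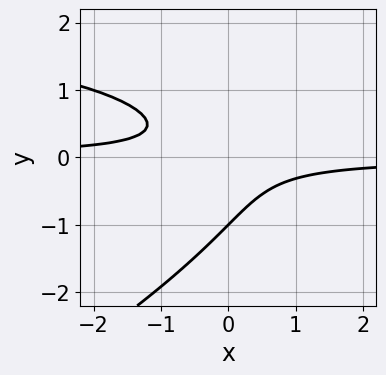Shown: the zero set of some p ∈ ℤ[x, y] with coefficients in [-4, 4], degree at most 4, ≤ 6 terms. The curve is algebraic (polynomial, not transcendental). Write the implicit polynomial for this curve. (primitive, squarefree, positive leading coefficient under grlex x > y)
x*y^2 - 2*y^3 - 3*x*y - y^2 - 1

1. Degree: the shape is more complex than any degree-2 curve, so deg p = 3.
2. Against the integer gridlines: the curve avoids every integer x-axis point in the box; it meets the y-axis at y = -1 (among the integer gridlines).
3. Putting this together gives p.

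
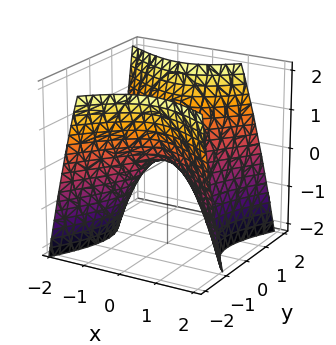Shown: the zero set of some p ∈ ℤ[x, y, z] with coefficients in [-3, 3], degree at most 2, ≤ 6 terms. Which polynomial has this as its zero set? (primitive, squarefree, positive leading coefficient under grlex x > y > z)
(a) The degree is 2 — a generic line meets the surface in up to 2 points.
(b) From the axis intercepts and sections: one x-axis crossing is at x = 0; it crosses the z-axis at the gridline z = 0; one y-axis crossing is at y = 0.
(c) These observations pin down the coefficients.

3*x^2 + 2*x*y - 3*y^2 + 3*z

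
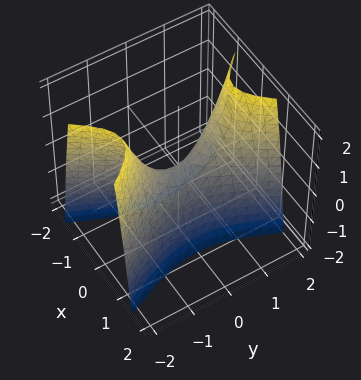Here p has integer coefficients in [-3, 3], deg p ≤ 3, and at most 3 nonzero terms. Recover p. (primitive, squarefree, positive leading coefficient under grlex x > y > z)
1. deg p = 2. A hyperbolic paraboloid; a quadric.
2. Symmetries: the x ↦ −x reflection is a symmetry, so x appears only in even powers; the y ↦ −y reflection is a symmetry, so y appears only in even powers.
3. Observable constraints: one y-axis crossing is at y = 0; one x-axis crossing is at x = 0; it meets the z-axis at z = 0 (among the integer gridlines).
4. Together with the visible shape, these determine p as stated.

3*x^2 - y^2 + z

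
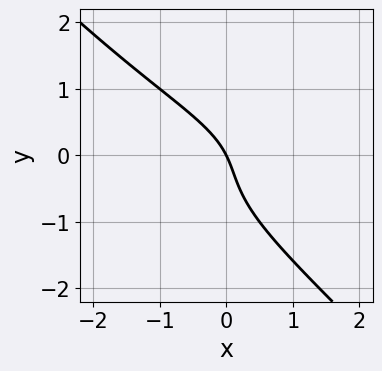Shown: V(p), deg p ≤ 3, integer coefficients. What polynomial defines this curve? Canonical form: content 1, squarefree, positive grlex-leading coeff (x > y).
2*x*y^2 + 2*y^3 + y^2 + 2*x + y

The degree is 3 — the shape is more complex than any degree-2 curve.
From the visible intercepts: it meets the x-axis at x = 0 (among the integer gridlines); one y-axis crossing is at y = 0.
The integer polynomial consistent with all of this is the stated p.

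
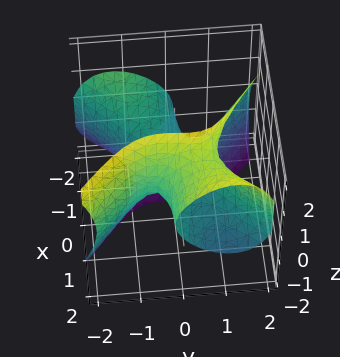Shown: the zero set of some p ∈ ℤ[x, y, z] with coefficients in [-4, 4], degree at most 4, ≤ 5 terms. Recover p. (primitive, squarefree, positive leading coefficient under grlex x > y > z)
deg p = 3. A generic line meets the surface in up to 3 points.
Observable constraints: it meets the z-axis at z = 0 (among the integer gridlines); it crosses the y-axis at the gridline y = 0; every point of the x-axis in the box is on the surface.
The integer polynomial consistent with all of this is the stated p.

3*x^2*y + x^2*z - 3*x*z^2 - 3*y^3 + 3*z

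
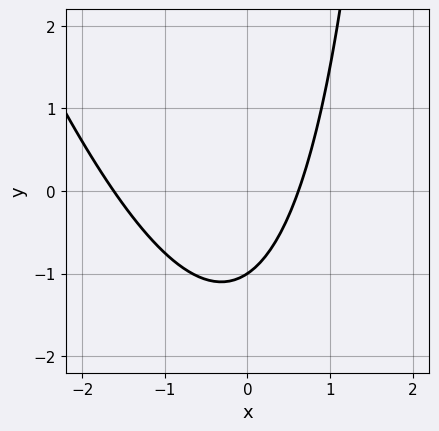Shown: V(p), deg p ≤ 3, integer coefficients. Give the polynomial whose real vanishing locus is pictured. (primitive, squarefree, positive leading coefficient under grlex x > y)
(a) The degree is 2 — no degree-1 curve has this shape.
(b) Against the integer gridlines: one y-axis crossing is at y = -1.
(c) Fitting integer coefficients to these (and the overall shape) gives p.

3*x^2 + x*y + 3*x - 3*y - 3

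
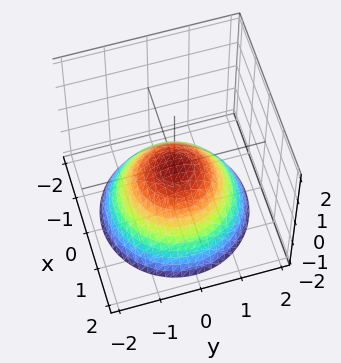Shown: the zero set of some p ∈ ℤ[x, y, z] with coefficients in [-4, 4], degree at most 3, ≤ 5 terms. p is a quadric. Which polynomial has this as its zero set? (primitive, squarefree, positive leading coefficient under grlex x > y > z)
2*x^2 + 2*y^2 + 3*z

The degree is 2 — a single bowl opening along one axis; a quadric.
Symmetries: rotational symmetry about the z-axis ⇒ p depends on x, y only through x² + y².
Reading off the gridlines: one z-axis crossing is at z = 0; a circular section at z = -2 has radius between 1 and 2; it crosses the x-axis at the gridline x = 0; one y-axis crossing is at y = 0.
Together with the visible shape, these determine p as stated.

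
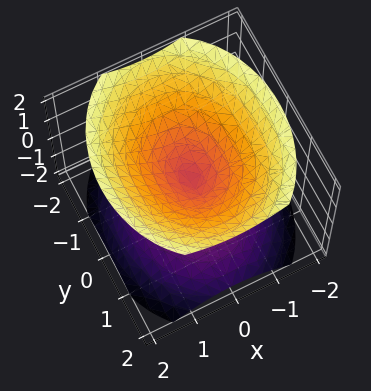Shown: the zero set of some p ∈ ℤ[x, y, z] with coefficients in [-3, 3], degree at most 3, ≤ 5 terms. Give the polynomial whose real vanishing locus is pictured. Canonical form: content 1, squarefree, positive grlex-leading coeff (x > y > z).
3*x^2 + 2*y^2 - 3*z^2

First, I count 2 distinct pieces. They look like related sheets of one shape, so recover p as a whole.
Then, deg p = 2. A double cone through the origin; a quadric.
Next, symmetries: mirror symmetry y ↦ −y ⇒ only even powers of y; the z ↦ −z reflection is a symmetry, so z appears only in even powers; it's symmetric under x → −x, forcing even powers of x.
Next, observable constraints: one z-axis crossing is at z = 0; it crosses the y-axis at the gridline y = 0; it crosses the x-axis at the gridline x = 0.
Finally, matching integer coefficients to the picture gives p.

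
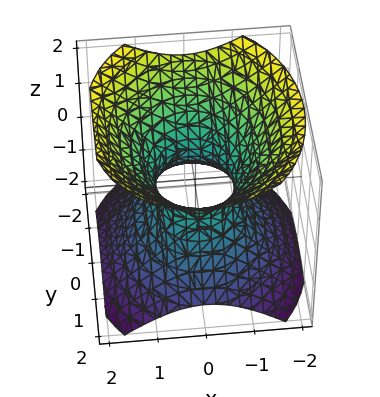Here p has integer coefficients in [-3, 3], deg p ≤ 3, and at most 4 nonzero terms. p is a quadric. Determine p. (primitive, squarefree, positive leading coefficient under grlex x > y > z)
3*x^2 + 2*y^2 - 3*z^2 - 2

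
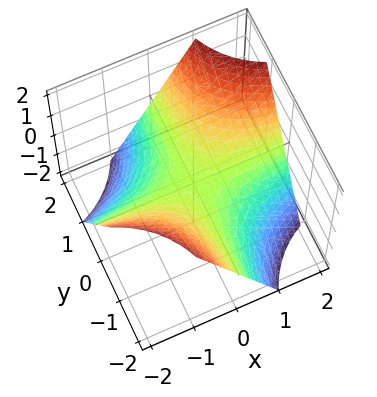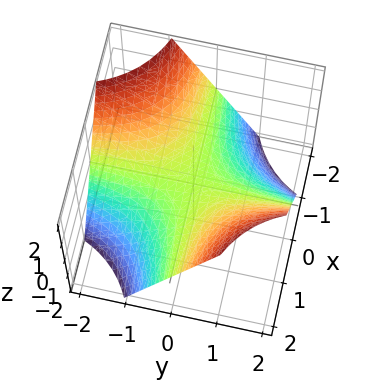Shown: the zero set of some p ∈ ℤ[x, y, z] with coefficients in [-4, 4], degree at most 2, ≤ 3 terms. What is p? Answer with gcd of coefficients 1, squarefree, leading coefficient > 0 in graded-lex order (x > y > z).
x*y - z

1. The degree is 2 — a hyperbolic paraboloid; a quadric.
2. Reading off the gridlines: every point of the x-axis in the box is on the surface; the visible y-axis segment lies entirely on the surface; one z-axis crossing is at z = 0.
3. Matching integer coefficients to the picture gives p.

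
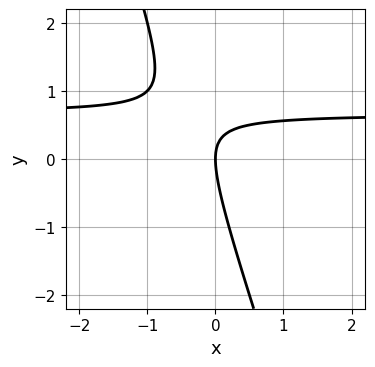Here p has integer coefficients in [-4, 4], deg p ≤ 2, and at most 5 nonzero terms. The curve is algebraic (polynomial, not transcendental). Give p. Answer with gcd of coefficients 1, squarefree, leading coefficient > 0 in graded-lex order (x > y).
1. deg p = 2.
2. Against the integer gridlines: it crosses the y-axis at the gridline y = 0; one x-axis crossing is at x = 0.
3. Assembling these constraints gives the stated polynomial.

3*x*y + y^2 - 2*x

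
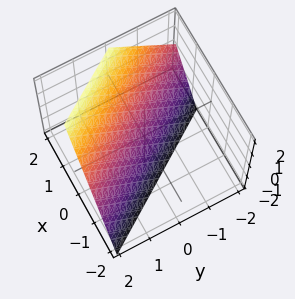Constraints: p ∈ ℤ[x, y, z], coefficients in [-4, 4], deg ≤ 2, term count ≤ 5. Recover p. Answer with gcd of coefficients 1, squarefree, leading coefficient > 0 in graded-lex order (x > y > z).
3*x + 2*y - 2*z - 2

First, deg p = 1.
Next, reading off the gridlines: it crosses the y-axis at the gridline y = 1; it crosses the z-axis at the gridline z = -1.
Finally, the integer polynomial consistent with all of this is the stated p.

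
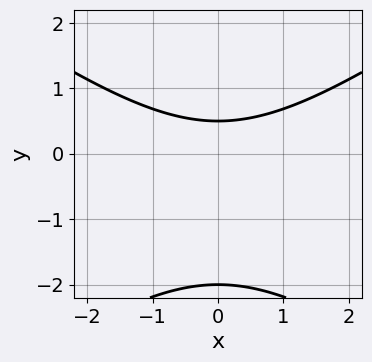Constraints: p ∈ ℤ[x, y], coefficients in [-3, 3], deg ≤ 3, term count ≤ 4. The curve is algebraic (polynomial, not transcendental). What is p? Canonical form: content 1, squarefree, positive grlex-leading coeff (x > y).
First, the degree is 2 — no degree-1 curve has this shape.
Next, symmetries: mirror symmetry x ↦ −x ⇒ only even powers of x.
Next, checking where it meets the axes: one y-axis crossing is at y = -2; it misses every integer gridline on the x-axis.
Finally, these observations pin down the coefficients.

x^2 - 2*y^2 - 3*y + 2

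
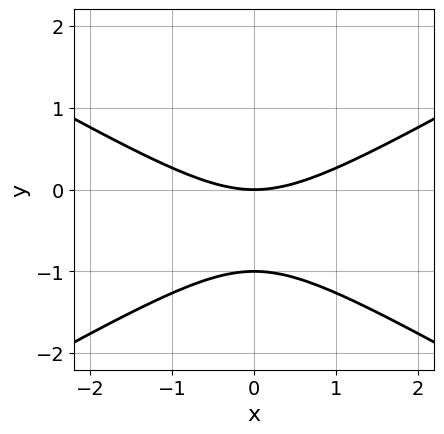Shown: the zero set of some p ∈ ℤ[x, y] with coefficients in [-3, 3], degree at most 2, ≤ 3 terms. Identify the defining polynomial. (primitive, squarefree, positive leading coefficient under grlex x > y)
1. deg p = 2. The shape is more complex than any degree-1 curve.
2. Symmetries: it's symmetric under x → −x, forcing even powers of x.
3. From the visible intercepts: among the integer gridlines, it crosses the y-axis at y ∈ {-1, 0}; it meets the x-axis at x = 0 (among the integer gridlines).
4. The integer polynomial consistent with all of this is the stated p.

x^2 - 3*y^2 - 3*y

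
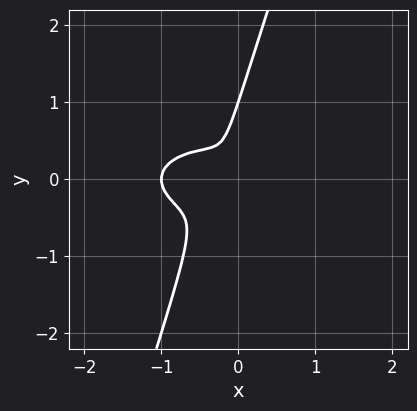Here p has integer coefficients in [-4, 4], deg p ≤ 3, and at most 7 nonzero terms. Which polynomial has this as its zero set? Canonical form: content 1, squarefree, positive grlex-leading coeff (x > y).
The degree is 3 — no degree-2 curve has this shape.
Against the integer gridlines: it meets the y-axis at y = 1 (among the integer gridlines); it meets the x-axis at x = -1 (among the integer gridlines).
Assembling these constraints gives the stated polynomial.

x^3 + 3*x*y^2 - y^3 + x^2 + y^2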